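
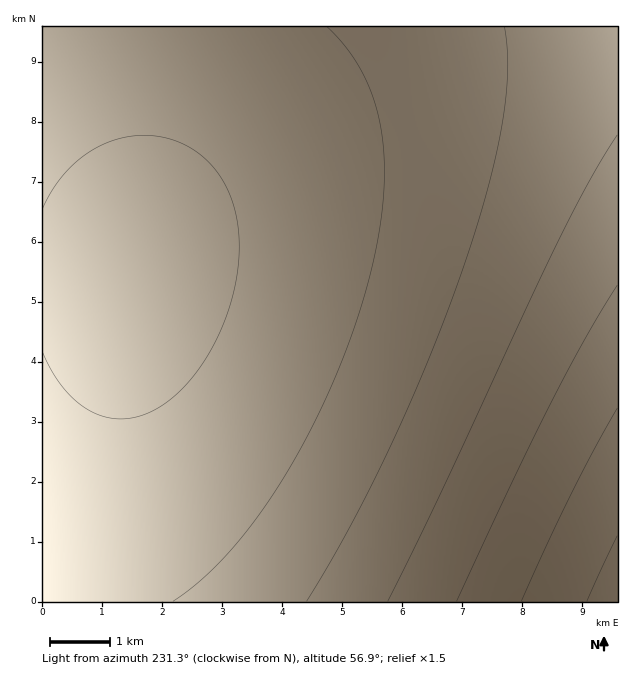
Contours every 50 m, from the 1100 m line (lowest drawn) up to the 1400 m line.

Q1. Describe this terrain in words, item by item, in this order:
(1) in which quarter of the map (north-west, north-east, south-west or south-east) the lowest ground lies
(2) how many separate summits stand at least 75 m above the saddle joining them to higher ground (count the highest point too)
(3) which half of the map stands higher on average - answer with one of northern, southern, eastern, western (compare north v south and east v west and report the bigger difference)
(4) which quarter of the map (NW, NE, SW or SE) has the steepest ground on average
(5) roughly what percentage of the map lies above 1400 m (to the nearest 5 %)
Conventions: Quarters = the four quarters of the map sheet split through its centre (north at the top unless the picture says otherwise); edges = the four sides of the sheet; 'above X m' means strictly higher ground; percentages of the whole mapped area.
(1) The lowest point lies in the south-east quarter of the map.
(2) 1 summit rises at least 75 m above its surroundings.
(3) On average the western half of the map is the higher ground.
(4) The south-east quarter is the steepest part of the map.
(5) Roughly 15 % of the ground is higher than 1400 m.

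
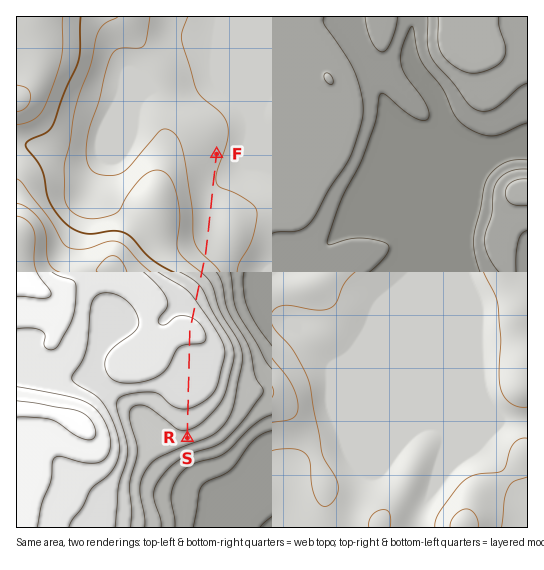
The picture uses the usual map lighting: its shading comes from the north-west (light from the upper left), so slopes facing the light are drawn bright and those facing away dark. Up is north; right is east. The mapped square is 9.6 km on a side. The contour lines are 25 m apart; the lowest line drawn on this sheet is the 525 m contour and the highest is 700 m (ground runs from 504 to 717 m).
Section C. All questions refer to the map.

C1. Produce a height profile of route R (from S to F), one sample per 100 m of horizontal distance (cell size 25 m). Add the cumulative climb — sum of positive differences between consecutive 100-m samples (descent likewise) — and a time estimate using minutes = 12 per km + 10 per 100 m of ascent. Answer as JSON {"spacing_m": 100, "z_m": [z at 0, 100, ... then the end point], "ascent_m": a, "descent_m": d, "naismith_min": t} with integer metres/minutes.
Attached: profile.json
{"spacing_m": 100, "z_m": [611, 617, 622, 626, 631, 637, 643, 648, 652, 654, 654, 652, 651, 651, 651, 651, 654, 658, 662, 665, 666, 665, 662, 658, 652, 645, 639, 633, 626, 619, 611, 602, 593, 585, 577, 571, 566, 563, 561, 560, 559, 559, 558, 557, 556, 554, 553, 552, 551, 551, 551, 552, 553, 554, 555], "ascent_m": 62, "descent_m": 118, "naismith_min": 71}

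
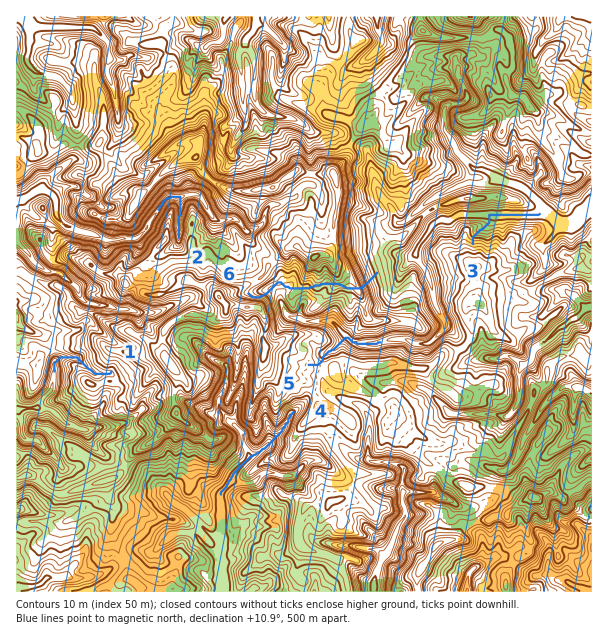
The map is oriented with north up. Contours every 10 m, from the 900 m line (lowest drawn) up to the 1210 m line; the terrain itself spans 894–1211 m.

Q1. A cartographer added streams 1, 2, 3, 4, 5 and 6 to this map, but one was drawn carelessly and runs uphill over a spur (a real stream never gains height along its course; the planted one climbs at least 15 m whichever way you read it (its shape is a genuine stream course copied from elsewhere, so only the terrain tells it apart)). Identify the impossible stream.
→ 6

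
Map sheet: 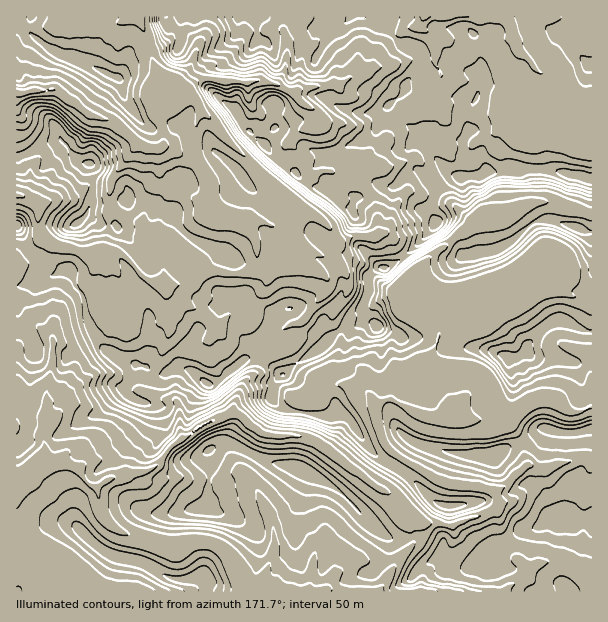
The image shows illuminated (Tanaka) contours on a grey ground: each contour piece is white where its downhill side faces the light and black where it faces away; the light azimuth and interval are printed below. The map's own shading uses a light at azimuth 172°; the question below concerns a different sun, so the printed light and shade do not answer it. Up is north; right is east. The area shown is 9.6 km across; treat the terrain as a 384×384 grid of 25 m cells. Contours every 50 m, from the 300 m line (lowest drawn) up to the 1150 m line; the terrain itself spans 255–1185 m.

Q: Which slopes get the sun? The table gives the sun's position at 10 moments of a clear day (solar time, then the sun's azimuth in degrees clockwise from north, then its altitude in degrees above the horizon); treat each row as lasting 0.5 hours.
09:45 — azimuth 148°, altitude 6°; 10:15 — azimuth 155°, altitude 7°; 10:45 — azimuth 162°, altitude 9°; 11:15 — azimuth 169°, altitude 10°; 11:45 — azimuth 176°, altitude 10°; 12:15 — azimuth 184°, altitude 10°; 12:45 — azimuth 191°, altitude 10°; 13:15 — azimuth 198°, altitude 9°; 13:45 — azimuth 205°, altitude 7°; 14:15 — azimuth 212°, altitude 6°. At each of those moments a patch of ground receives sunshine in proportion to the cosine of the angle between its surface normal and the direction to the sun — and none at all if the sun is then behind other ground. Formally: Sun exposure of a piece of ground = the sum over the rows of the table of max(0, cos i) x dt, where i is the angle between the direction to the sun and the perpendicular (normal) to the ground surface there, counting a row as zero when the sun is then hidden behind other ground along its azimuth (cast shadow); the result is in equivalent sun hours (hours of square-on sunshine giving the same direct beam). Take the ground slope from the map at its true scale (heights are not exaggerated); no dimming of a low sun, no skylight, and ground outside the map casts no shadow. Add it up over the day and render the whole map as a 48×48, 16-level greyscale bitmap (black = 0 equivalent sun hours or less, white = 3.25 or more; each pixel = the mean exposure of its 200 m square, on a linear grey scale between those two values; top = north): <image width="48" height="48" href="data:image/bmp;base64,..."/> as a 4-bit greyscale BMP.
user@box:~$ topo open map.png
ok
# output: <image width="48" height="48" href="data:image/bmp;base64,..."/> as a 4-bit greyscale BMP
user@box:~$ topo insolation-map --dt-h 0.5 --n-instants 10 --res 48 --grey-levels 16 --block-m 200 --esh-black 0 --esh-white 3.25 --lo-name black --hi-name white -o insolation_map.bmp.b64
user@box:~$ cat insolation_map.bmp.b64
<image width="48" height="48" href="data:image/bmp;base64,Qk32BAAAAAAAAHYAAAAoAAAAMAAAADAAAAABAAQAAAAAAIAEAAATCwAAEwsAABAAAAAAAAAAAAAAABEREQAiIiIAMzMzAERERABVVVUAZmZmAHd3dwCIiIgAmZmZAKqqqgC7u7sAzMzMAN3d3QDu7u4A////ACM0REVmesuVU0ZWeHdZq2Xc7u7coxNDIiMzRGmryTASEUVmeGdiNGIYdnZUVzIREyM0R5qXQAAAAkeFZlRlM1UQRCI0M2UzVjRFepIAAAAAA3h1VWNVZ4cwAgEjRWd3dlVomBAAASISWbhlZWVGinMRAAABJ5mIdjNVQQADi97//YQ0VWZnlhAQAAAAASR2VSIhAABHVFeIdDIlVmeJYQEUnMggAAERISERAAExAAESIiJHZnmWEAFaghNSEREBEREhAAAAAAACMzNneJlgABWnAAABM0IBIhERAFMAASJEQyWJmGIAAoxwACSLogABIpQgEyV2YyaHZXmWQgAAS7QCerzKhxMgAIhXVmVneTAUZ5UQAAAEuhKcuFMzVoiIZjVYllVWdoEAEhAAAAFssiiDAAAAAVeIiDUyaZd3eIQgAAAAI336QTQAAAAAACVCJERTJHq8y5eDAAGf/8h1EjAAAAAAAAAAAERVMlndpkedohjLIAAQEiAAAAAAAgAAAUVVVoiDJauu/oU0VUIBI0MzMiERSUEAAmd3diMWeIqmO+Y210VVRVREMzM0mrdDVZqXp3Z2YyUwAqtiKJU0VnVERVVqqZypdmZUZ4lRAQAAAAQgAZ2qqHiGZ5rMY3VDI1MyN2EAAQAAAAIhAAOYrbq5c0MhACMzWFNFVzAAAQARARAiEBAmm8YRQyAAAAN5hlVlVRAAEgEQIhElUgADQxABNSIQAAAkIGd3VCISIRETVTIiRBAAMRASMzMhAAAAAGiYhCMzISIyM0MAAAAAFCEjIjMiEAAAAkaJYiMzEjMREAAAAAAAJFUiSIZDIQAAAyIkUyIyNEVCAAAAAAAANO1zac24UyERFEQhASIzQzM0VjESEBIkMgPbRGrf2EMjR2IABFRXQzNWMRESIiQzUAA/0hETjZVGibIZ7su1RVdBAAExIkIWEAAk7jAAA7u96lJFaaYzR4YQABIjMxFaxBFVWaIAACvpQQEAAUI3ZkMxE0RlZDfJRWd2IDkxEAAAAQEhADJEQQAjRmdUNL+TV5kgE33adkISWlVmQyIRERNUNFUybrUxBXdUV8z+3u3f/7iHiZYAABIiVUIZ6TISIgFWNlVs/9/shXZnd2UQAAAEdSG+USZUMyMRQwAQAREQADZWMAIQAAAlURrVAVNHdmZ3QBEQAAAAAAFFEAAAEhMzAJwzIQABWFM0EzMgAAAAAQAhAAAChUYxBrMUUQAAA3dBMRNCESIQAQEQAAA4MRAhS2ABEQA2dlQQASMiMyIiIgAAABNkEiEUxwAkIChRACRTIzNUMzMzRBAAACVUMzM5QAAAATIAEQFUMSE0REMzVVIAA2l1VDSTAAAAWqcyAAEjMhITMyIlZ1VFiWICRJ6YRJlse7qGQhADNFMiIiNVV2aZUQABJa6GuY7qZjaGVEVTIhIiMSVEYWlAAAABJWRzOYWEZER4ZnYxESRDIkRWQlIAAAAAJqWJRHQiVURpqYQAJVQzM0RDEkUgAAEhJmZ5h1VVQiQ1h0RBAAAABEMSVA=="/>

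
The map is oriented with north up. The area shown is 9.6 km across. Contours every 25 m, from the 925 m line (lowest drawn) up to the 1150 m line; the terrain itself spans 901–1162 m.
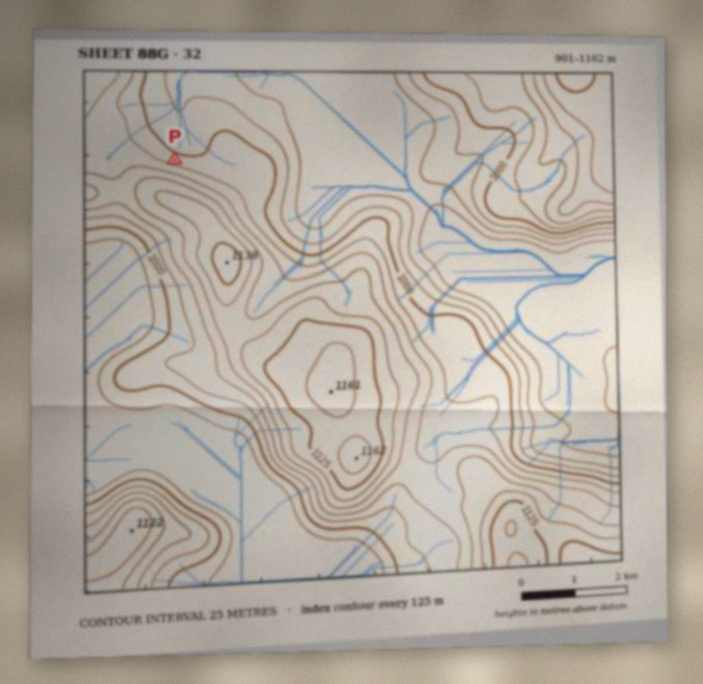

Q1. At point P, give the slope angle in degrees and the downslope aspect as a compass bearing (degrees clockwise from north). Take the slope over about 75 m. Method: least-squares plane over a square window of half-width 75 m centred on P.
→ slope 7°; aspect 20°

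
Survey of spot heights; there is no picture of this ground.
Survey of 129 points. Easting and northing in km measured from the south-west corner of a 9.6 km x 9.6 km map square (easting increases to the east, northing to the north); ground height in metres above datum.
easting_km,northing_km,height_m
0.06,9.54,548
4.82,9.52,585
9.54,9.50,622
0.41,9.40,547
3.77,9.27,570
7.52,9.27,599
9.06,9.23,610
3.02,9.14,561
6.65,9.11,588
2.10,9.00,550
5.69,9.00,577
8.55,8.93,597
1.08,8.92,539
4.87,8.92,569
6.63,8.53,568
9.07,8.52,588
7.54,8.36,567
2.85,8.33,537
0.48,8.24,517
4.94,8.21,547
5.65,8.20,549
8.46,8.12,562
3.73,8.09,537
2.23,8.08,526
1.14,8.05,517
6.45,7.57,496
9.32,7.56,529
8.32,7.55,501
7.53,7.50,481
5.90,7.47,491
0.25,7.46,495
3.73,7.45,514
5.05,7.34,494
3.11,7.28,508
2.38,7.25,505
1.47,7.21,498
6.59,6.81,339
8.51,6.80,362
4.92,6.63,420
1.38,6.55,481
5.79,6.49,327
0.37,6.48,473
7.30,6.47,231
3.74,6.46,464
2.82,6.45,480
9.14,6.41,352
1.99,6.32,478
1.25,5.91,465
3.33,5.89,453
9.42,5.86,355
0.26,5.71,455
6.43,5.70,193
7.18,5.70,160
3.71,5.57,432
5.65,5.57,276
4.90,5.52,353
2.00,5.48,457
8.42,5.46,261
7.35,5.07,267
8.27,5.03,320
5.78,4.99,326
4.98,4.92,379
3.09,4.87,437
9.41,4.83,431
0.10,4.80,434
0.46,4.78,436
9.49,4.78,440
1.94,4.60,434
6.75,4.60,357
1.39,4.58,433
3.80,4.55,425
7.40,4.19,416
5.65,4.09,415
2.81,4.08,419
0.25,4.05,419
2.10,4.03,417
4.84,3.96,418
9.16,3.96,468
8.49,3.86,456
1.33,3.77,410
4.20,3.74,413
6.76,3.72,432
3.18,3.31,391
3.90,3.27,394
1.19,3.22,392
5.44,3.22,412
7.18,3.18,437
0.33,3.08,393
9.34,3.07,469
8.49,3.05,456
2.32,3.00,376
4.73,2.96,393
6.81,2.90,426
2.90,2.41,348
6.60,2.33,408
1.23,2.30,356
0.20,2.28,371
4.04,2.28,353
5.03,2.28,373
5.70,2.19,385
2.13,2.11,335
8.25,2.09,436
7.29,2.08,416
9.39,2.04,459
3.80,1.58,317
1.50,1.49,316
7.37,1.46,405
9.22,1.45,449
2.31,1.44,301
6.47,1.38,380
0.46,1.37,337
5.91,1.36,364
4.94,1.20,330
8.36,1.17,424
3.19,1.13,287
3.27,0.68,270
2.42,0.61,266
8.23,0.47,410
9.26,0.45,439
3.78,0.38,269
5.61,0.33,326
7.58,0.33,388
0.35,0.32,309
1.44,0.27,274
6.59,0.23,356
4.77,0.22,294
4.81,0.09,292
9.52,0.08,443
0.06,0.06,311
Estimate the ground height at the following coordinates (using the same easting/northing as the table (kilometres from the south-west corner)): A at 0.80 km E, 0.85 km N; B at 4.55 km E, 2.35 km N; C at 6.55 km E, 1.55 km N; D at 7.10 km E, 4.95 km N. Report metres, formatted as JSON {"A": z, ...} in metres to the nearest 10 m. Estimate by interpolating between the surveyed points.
{"A": 310, "B": 370, "C": 390, "D": 290}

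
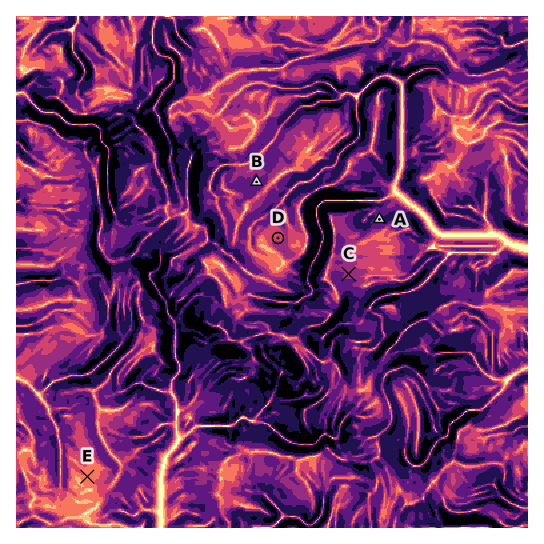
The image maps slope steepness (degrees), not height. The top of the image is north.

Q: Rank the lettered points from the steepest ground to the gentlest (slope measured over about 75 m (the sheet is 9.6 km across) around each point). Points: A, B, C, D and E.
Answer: A B C D E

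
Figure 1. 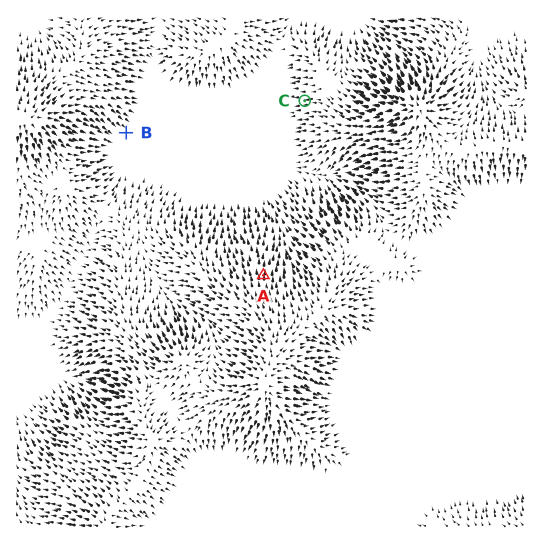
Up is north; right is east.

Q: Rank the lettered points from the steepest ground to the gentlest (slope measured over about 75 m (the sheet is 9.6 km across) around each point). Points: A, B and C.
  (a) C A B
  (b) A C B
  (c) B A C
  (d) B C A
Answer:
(b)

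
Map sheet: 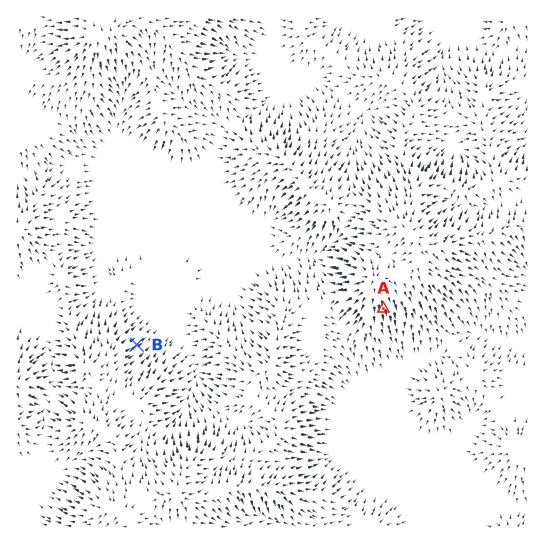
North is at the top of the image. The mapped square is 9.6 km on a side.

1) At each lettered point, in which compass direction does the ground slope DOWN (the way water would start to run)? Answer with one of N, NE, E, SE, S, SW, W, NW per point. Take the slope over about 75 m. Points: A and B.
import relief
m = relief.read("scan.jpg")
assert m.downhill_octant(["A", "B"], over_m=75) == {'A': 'S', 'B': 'NE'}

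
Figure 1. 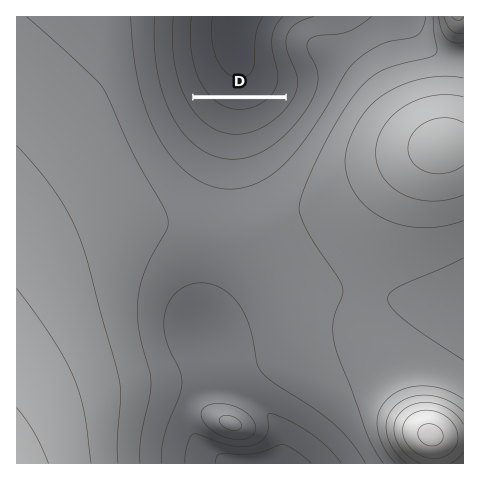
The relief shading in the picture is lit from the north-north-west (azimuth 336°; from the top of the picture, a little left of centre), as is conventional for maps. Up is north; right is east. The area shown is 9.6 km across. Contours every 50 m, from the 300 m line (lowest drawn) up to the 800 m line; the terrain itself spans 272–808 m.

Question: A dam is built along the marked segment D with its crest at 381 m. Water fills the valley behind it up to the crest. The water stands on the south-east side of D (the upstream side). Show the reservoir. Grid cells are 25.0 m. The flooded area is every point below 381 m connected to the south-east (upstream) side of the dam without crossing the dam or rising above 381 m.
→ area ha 74.4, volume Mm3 15.09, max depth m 50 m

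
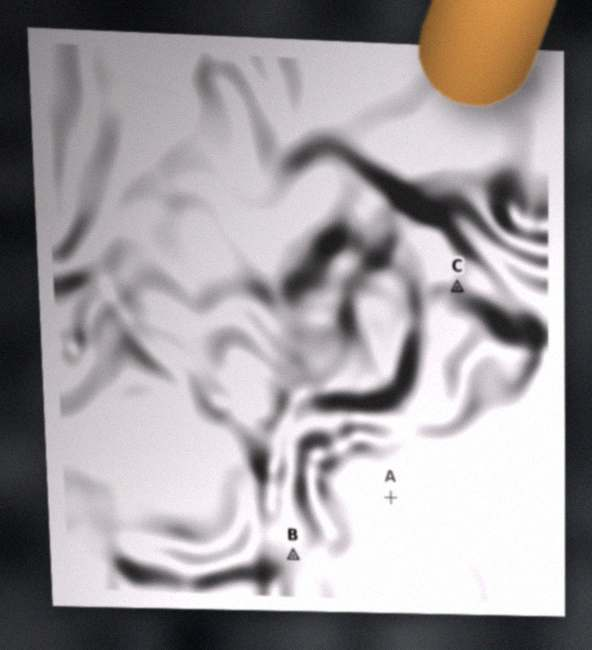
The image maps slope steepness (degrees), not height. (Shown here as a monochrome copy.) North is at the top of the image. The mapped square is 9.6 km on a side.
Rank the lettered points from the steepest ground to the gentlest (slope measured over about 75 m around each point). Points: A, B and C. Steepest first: C B A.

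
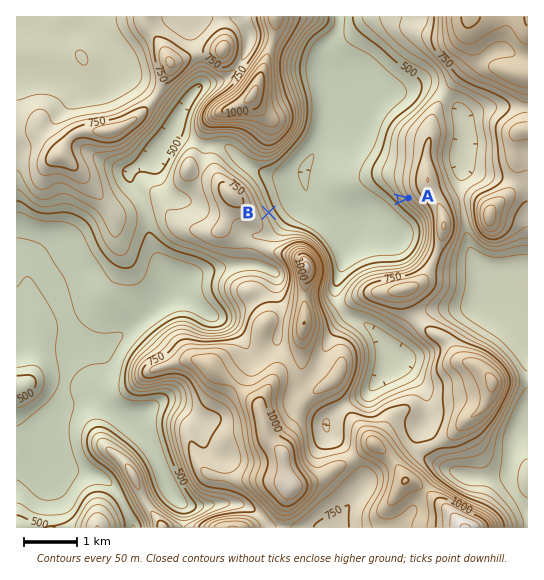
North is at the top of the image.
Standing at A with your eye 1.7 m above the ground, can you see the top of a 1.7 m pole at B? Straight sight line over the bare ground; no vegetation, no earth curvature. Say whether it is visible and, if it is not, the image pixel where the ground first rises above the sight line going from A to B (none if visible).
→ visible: true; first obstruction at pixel None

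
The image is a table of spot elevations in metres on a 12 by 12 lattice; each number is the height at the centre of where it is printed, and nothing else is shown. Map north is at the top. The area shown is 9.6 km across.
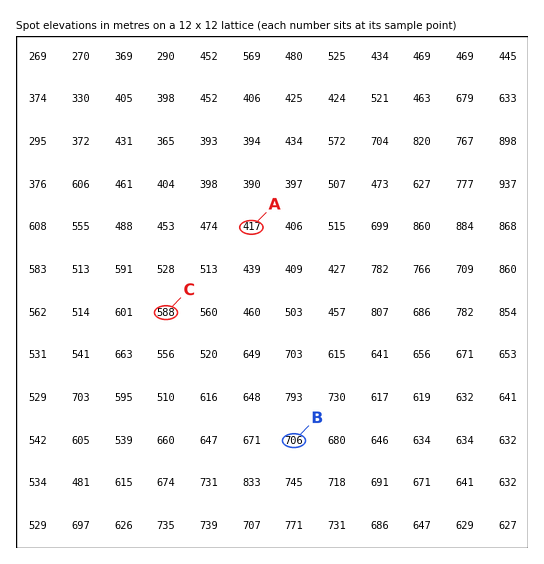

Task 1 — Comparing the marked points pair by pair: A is below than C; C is below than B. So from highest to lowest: B C A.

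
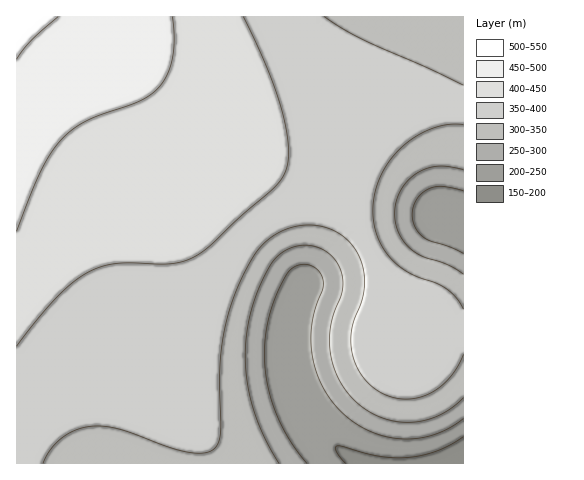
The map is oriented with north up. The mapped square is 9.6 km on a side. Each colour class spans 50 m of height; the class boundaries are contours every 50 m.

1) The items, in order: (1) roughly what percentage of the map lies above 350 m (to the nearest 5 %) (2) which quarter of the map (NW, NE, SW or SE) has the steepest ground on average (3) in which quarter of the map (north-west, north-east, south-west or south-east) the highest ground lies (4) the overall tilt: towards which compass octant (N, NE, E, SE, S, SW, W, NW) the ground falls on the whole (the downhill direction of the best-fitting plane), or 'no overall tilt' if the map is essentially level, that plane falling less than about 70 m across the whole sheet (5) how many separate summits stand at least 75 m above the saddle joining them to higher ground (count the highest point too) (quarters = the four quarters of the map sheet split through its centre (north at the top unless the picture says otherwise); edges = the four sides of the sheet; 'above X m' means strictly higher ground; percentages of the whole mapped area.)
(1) About 70 % of the map lies above 350 m.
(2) Slopes are steepest in the south-east quarter.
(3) The highest ground is in the north-west quarter.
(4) On the whole the ground falls towards the south-east.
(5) There is 1 summit with 75 m or more of prominence.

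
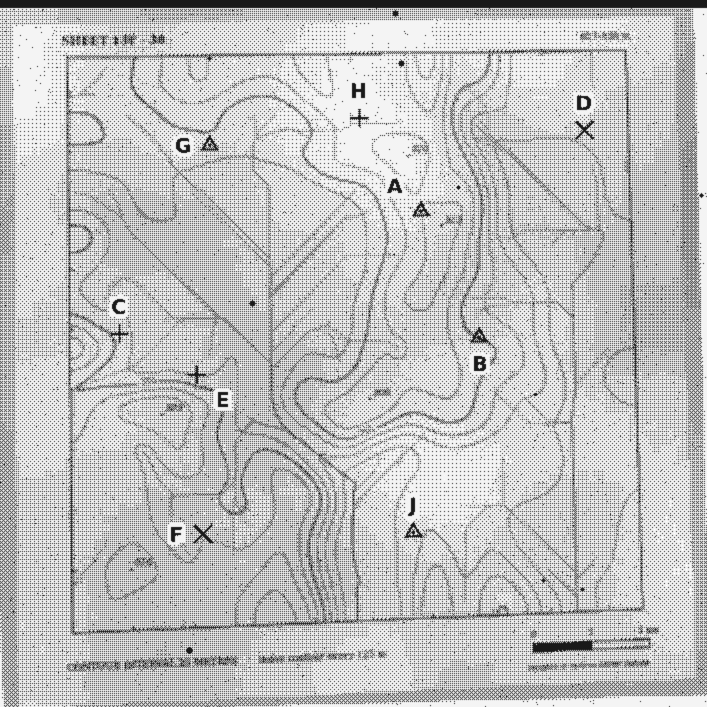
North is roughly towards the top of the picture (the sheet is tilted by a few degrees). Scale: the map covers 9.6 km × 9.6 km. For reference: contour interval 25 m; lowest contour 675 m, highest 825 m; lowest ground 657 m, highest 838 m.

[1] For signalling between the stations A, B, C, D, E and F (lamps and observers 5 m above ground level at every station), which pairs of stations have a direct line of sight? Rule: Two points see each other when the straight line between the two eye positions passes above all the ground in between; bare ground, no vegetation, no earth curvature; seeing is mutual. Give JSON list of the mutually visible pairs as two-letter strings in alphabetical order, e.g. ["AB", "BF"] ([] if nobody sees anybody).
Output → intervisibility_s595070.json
["AC", "AE", "AF", "BD", "CE"]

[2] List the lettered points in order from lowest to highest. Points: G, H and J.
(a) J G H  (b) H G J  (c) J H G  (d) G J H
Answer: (a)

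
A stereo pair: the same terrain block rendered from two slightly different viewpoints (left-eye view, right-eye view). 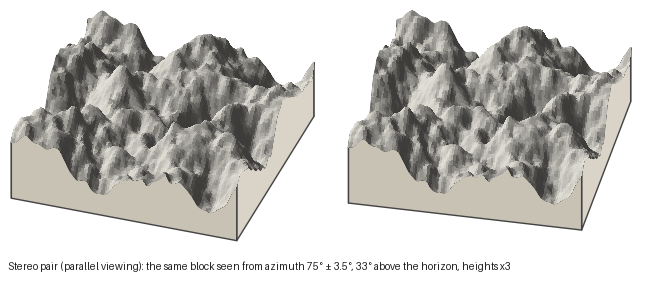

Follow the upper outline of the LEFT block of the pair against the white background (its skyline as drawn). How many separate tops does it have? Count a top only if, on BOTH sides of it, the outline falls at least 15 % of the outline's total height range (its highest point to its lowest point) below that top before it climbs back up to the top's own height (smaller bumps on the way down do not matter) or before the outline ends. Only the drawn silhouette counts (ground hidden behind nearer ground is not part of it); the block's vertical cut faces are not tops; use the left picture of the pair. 2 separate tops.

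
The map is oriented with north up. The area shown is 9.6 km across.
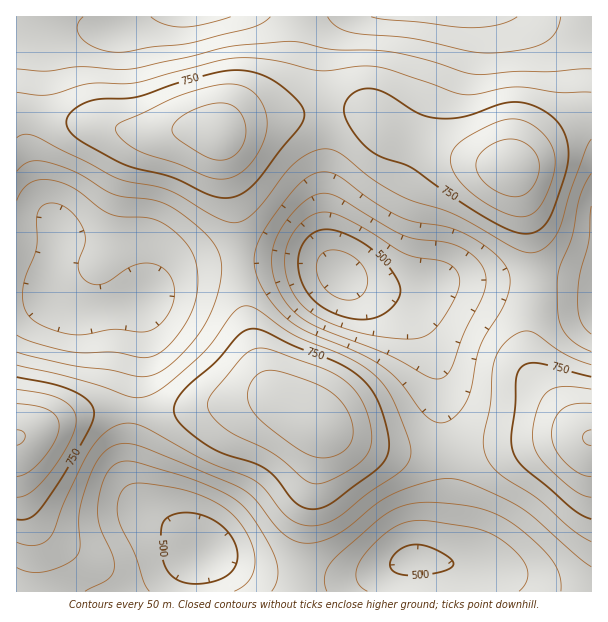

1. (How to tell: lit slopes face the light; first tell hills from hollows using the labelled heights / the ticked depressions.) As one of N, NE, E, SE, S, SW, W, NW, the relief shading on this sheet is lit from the NW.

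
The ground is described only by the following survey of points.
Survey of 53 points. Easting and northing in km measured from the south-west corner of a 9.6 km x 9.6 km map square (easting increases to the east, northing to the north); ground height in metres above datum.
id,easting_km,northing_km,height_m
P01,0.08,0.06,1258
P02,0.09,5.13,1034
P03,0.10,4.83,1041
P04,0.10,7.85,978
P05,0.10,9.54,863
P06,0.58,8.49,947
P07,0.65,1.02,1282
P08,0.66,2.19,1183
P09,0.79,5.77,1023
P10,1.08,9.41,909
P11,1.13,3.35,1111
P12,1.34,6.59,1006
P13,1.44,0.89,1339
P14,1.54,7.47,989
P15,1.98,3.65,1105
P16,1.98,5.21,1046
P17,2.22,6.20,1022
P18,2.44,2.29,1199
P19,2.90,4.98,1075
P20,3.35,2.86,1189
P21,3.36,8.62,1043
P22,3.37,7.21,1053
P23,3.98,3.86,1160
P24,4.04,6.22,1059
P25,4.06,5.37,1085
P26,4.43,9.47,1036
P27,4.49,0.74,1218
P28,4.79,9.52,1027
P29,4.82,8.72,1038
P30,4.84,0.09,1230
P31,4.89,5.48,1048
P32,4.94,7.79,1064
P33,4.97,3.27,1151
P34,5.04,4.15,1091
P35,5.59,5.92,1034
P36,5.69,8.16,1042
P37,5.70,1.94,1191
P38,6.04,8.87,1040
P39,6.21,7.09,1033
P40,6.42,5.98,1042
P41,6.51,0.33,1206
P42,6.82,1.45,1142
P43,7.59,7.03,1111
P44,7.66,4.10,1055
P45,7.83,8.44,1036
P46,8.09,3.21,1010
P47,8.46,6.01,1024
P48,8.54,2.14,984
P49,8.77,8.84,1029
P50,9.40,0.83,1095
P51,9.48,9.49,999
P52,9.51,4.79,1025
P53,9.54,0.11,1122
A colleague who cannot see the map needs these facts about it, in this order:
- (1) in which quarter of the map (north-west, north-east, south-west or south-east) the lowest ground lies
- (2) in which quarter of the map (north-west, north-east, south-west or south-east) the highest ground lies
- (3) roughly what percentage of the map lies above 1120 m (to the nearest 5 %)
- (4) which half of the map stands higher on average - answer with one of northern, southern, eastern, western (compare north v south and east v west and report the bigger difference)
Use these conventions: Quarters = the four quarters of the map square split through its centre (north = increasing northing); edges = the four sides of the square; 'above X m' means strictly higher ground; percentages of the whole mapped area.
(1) The lowest point lies in the north-west quarter of the map.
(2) The highest point lies in the south-west quarter of the map.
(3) Ground above 1120 m makes up about 30 % of the sheet.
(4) The southern half stands higher on average than the northern half.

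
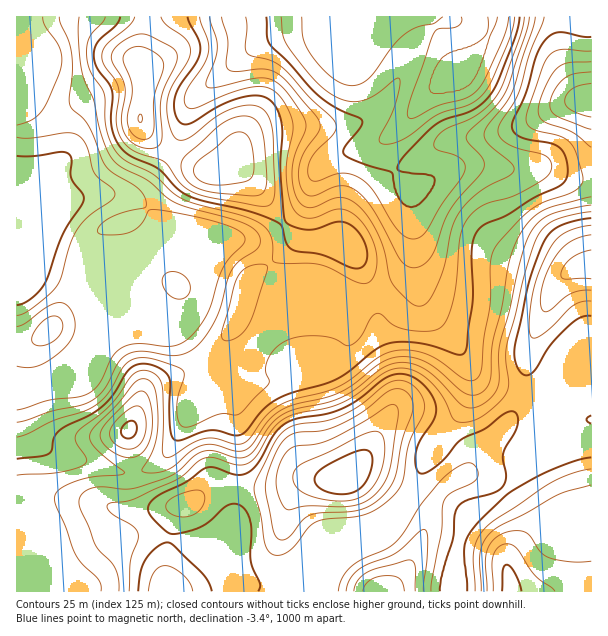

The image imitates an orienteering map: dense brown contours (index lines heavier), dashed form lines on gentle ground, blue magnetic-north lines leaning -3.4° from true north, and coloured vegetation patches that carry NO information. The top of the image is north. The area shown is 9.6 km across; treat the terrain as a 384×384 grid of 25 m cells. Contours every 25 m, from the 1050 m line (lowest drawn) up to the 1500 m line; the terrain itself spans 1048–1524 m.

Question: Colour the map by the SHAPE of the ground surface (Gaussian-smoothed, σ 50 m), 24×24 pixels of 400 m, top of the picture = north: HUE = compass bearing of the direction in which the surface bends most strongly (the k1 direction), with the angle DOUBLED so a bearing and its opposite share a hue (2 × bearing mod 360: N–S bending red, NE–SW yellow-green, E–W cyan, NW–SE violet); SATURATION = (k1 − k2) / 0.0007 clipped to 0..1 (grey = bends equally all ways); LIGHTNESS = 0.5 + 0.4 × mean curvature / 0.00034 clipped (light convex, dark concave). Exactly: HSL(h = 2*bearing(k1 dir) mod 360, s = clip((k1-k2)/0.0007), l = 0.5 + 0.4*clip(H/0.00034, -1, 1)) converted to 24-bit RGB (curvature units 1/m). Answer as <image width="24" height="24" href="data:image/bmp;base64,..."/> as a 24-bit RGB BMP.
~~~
<image width="24" height="24" href="data:image/bmp;base64,Qk32BgAAAAAAADYAAAAoAAAAGAAAABgAAAABABgAAAAAAMAGAAATCwAAEwsAAAAAAAAAAAAAfoN7gXF/fFlaWV1JQXl5rcybxdK4o0S2eGKDfW+BnI9MaoFsbXWBAIG93uft7cvn6JCFEB5QFxBWl7pB7vzLUGWvf3SocGehf39/eF2Dl2CRfJSfN6+jf8Flxo9Bf0degH9/YkqG4ltfFLgQYIF6Jn1LF3wGrjVN/qqnZCawARFOlOPh9PXWaU96cWpkfHhvf3mAcFV5hHFzn5lxYHhWgoE4q3olUYoybYJzOjBx03h37MitCDIQSVQOR20bD0Ml6J1s3o6ICDVeDtSH55uXxFSXdWt6dXpvgGCGYmWeen+ypL/QdYrnloPz5Nb1zbrgN3eOOyVmp7po7lta2xWdwoFmOuUnAEwiFp5P8pR5IFtOEWMbPYMky3KbvX+rfXKJf5DDaJbHcKvGxcdidXAaDZtBsE/O94+4jn7YFB3/xn3Wwo/Puazz4Nf06tzvWbDOAG+D2HDH4pzlYL/HKpFwM4VTvIS9spHOjnFdck05XzgZZRoC3rwAAJACADMu4eTAt9XjHAB97W6/wdemXJy4xZDA77nJzKOZEjlIJVtUyIl9s3h2VWV2XHtTOnUnZY0of1y5j27Wf3H6zLP/8tnnvezGAC8zL6gQrWkVCQsqdtLR8NvcWmTAemim2I2Y9o2QXzh8FG5gSb6i3XnFvnSQWnWDgXqAkmFZSHlFSbJgLZSdNSyp/tDN/NzPCQ04KV4lo3s2HlxSAJ48sdt6pWTOkE/R4XDC97a+w5vXVLbdFo6qXzui65yldVePcnqEYLavZ4YuUX8lMU0bDiUh6NJp/tzNggrKRmqAZYNxZmSVK3gfLE8AIzgGG0IbpU+q8drb693ugXnIOSJzORg+8nYflLBJfoCAf4B+rJVvUJc3UYFqDlhgT/l07dOx4R3/2FLehoRtXYJ8pWS0t3qZSKlMFFguDWUjqelT3YtvritiWxhVPh5e3LSZ1t97TH19f4B/vHXq4r/HIpCmVYR3K5QJalsIQUEWqD2K8nyiNKZGQotoXMFFxFyQg1GjNYA/SakOjXwojyhGhjqAK1aKyIiW+7qlJX9CXn9oRS6x9NfZliTKeniAf4B/gXd7iGBDGGNEzkZx9cedQmh+fYB3foFnbH1iZZtjgqxtS2tkdU1timuFSGp6QFp8/MK3z5WDKU9LET4e444lsTxNgH+AgH9/f0SQr8u0NH+7IkSH/OTPLVWCf4B/gH9/gFNSfLQoVLBgWUmFaFSGi2l4Zn5/K1h126eX+aqzfUKZb3yAJmWZzZtxb4Bxf4B/SqCjnb52i0ByE3KF6s279CrAkGEmZkMcuYEqqvKsLKGsPj+CZ0SJnWt6e5qHMmSJV6uD67zDwKHlf3+AIlx54p+pwUxreJVHSIdLgoFmgH58KGQxQ0ULni0Vt8Hqj5T4zujvzubTMS2dOzJ7WTmFq5aOibCeN1ajYJ2uqcefuavBgIB/SH2AOad21Zva1KXfvVu1bTEZOh4DQy8JTGwgLP89LP+eRjew1NOuw6KGXi1zPjhoOlKOn7WhorCUN2+YYcXDmMq7mqC/gIB/gWt4SnU0Y28dd1kYehclxg1v2Y7Dndjnl+LrzP7VEI15GzhU1MSEvExOeTByWHV4KXRoW59fuJt/U39xNY81foEsi3MPgH1MT4h7c1OhxDSOozwtPnYzVt/22OLzu7Tmn8/M0eShUC1YCSojj743qE50tT+5pldvSWs7LlwimZInhG0rVGUmUD4q0pgxeI2uWIVQLT9KkSmQ6nqUu/3NAO3oXVuzyH2YzsWkyZyBsTegLlxxNIUiQ2YqKox6smTl4JfmXVPFvE2/vmFPjoU+KEUnp9M1mnPK03nWNTelDyui8tnZ5PvQCk5nJFaExKfG3sLGyZGpemfLiJHtdm7uvnvaMKpFBU08kqXTh33urHb65qv185bzqnHJbcR0SGlkpGaat1OzGz1Ou+o1//HMGj8jAzAdOptSxpST27C2hq27TFeXYzlxo0md7ZioGoBVB1sHID8VVTVavz9nynmk2sPkwcPnYHqAR1l0ryeHs0SRQ+dX+vLR1WS7HH5PAE0cNYkq2MmBq11ZXSNIaDY5PGZHxIBv2oyJKlprTHhXCSgtpU6Iy8B7g8l5i7mugGh7QTBLOXuYutzv2urx0s2u45Df0brkK165JG41gLgegTcvcDRkgH5/d4B/Ro1t2pKOjjOlU4FDCEpQJUh+6tazoNJ/WoFUeD+YaF+5StCWJ4Qjq5Yc1qYim5tDxbZQbTp9mW+bf51uY052ZV9/gIB/f4B/aoJ2l51ct2q4rKW+H2iTCBkr+u1T4dZFb2I/"/>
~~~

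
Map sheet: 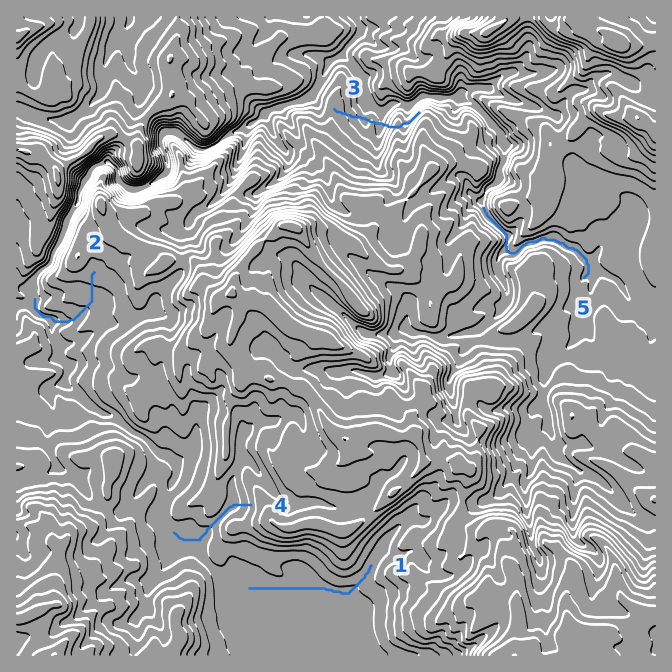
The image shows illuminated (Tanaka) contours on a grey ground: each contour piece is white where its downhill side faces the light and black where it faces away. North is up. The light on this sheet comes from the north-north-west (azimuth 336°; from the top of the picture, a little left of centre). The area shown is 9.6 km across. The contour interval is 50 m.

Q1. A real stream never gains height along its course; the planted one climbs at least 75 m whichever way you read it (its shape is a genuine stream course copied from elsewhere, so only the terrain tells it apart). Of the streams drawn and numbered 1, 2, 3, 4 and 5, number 3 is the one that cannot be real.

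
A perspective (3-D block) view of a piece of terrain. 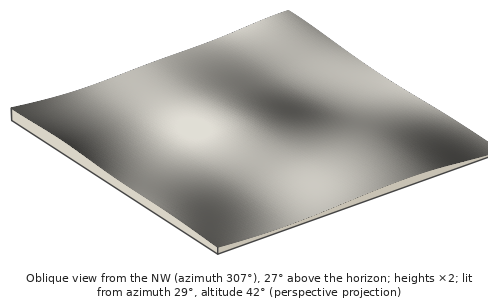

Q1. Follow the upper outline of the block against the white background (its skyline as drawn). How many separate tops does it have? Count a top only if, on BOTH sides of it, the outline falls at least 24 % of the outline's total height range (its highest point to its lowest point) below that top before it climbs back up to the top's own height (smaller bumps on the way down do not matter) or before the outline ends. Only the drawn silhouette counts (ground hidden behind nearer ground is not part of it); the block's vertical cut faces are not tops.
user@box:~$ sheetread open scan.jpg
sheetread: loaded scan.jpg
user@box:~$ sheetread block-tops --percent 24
1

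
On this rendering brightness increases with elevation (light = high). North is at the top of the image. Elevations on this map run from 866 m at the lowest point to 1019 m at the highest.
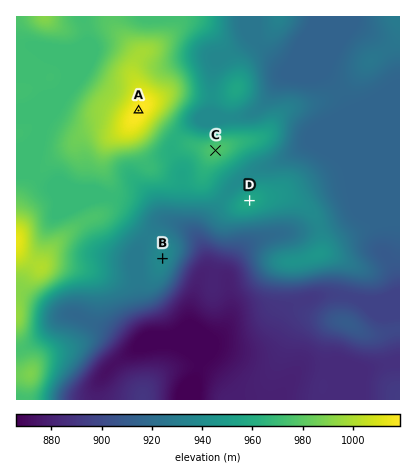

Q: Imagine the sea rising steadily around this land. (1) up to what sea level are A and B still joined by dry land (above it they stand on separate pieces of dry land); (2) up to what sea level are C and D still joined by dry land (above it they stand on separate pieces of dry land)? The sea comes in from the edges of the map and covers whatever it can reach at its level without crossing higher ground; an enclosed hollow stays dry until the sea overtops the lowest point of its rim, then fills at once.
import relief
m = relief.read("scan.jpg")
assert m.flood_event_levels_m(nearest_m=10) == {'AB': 930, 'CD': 940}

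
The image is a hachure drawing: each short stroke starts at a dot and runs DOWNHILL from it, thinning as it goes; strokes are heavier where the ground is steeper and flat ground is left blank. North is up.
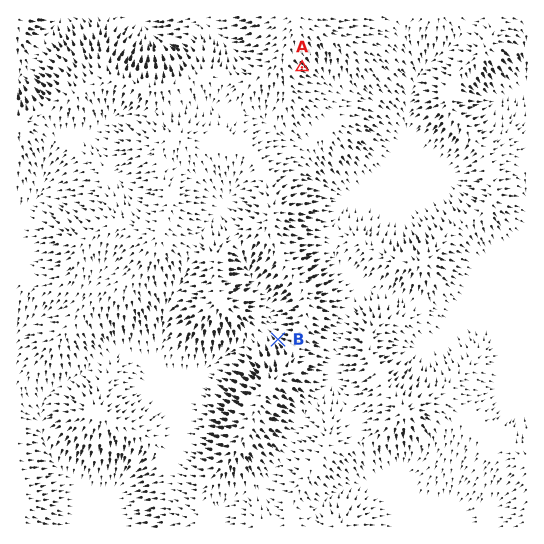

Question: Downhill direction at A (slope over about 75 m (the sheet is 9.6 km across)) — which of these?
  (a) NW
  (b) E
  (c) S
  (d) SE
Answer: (d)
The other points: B NW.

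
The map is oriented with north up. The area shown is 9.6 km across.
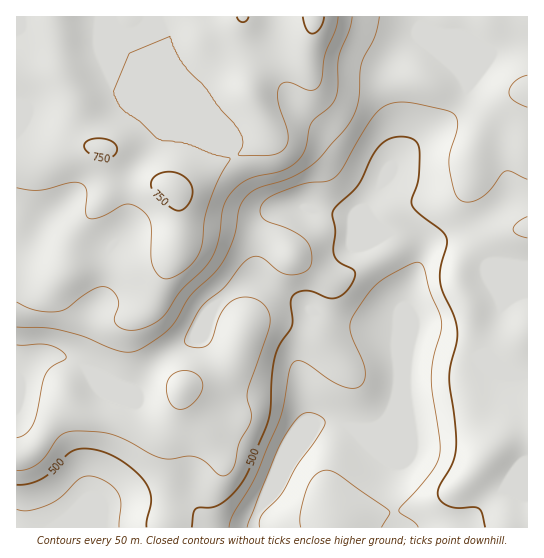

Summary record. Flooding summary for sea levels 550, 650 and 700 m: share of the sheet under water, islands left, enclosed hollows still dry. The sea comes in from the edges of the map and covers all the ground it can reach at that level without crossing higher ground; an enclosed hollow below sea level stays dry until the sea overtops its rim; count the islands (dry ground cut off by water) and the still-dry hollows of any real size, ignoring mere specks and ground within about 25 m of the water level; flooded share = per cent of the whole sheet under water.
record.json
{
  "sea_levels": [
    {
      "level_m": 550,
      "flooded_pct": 46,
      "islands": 0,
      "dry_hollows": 0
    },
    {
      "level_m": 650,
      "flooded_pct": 71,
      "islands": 0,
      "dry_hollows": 0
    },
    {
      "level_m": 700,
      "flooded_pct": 83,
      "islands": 0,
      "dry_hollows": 0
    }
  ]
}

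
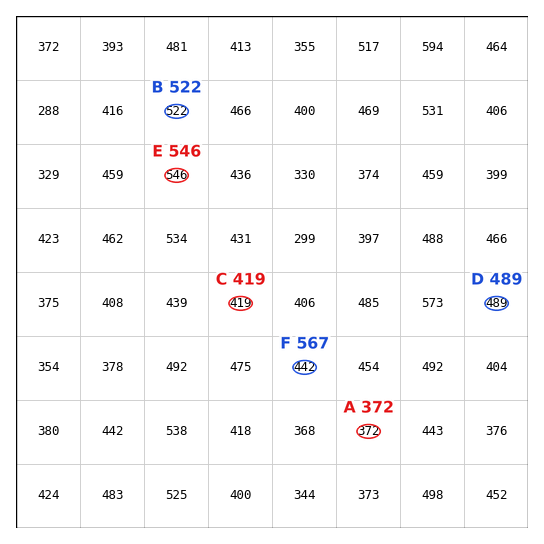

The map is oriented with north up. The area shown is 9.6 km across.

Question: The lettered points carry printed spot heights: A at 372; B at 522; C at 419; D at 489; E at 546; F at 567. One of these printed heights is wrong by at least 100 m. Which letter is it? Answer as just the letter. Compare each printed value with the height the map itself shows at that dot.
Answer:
F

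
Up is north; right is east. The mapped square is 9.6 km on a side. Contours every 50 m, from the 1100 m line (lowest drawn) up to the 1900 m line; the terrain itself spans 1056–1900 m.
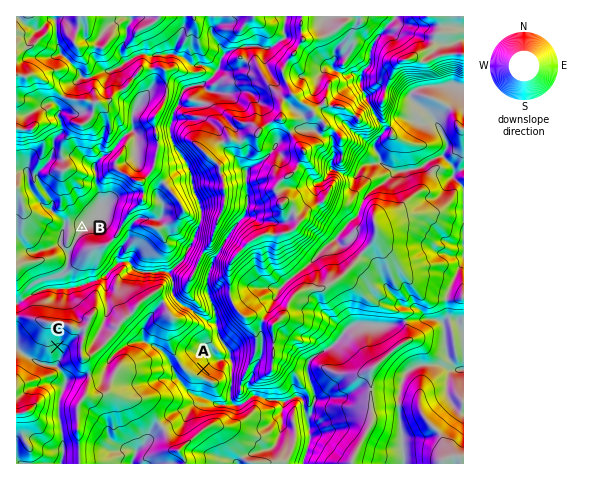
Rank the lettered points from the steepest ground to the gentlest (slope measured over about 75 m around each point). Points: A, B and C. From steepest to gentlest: A C B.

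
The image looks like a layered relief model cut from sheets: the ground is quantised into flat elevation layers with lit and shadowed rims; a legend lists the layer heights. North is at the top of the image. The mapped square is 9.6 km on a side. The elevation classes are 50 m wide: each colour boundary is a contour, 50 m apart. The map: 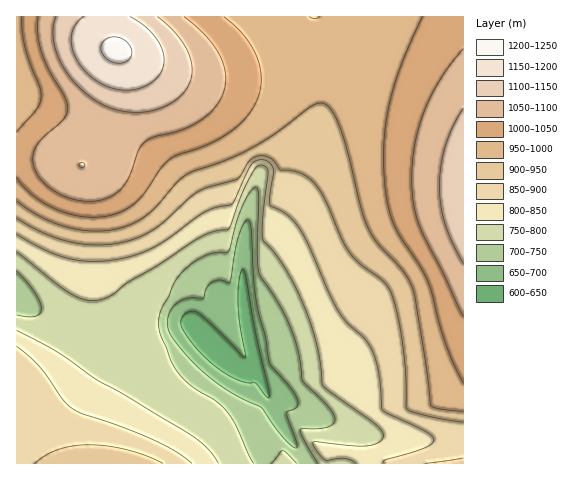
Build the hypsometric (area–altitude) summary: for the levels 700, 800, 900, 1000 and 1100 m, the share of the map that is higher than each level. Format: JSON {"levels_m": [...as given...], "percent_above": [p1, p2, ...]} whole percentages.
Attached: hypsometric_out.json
{"levels_m": [700, 800, 900, 1000, 1100], "percent_above": [95, 76, 52, 28, 7]}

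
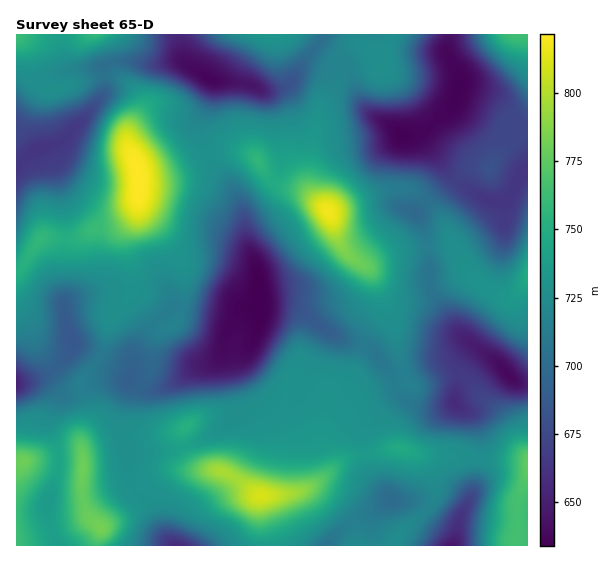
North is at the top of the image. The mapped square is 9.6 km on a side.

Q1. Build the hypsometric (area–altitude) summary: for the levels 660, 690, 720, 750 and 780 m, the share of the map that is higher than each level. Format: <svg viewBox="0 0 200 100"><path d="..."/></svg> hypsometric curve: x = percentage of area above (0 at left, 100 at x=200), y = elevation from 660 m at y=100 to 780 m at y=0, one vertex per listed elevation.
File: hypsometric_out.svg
<svg viewBox="0 0 200 100"><path d="M180 100l-30-25-49-25-73-25-19-25"/></svg>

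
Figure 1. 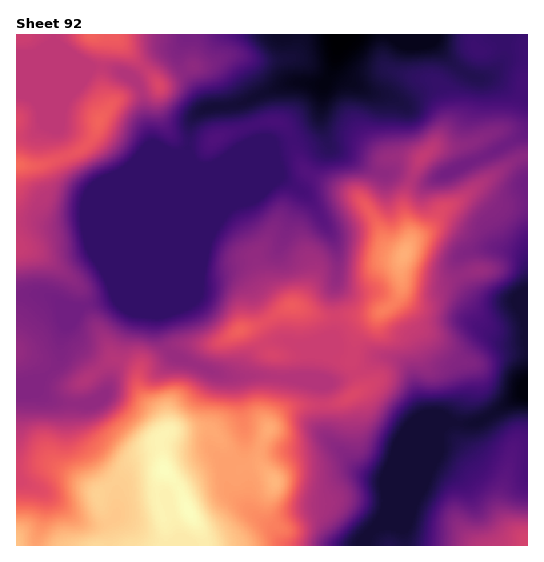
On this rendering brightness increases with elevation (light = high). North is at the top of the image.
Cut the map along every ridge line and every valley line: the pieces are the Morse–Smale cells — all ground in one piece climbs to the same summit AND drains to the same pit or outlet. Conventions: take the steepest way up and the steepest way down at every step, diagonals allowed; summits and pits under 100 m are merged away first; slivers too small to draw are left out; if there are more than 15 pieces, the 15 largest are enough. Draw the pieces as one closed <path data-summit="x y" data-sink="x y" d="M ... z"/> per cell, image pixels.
<path data-summit="189 511" data-sink="339 35" d="M527 34l-188 0-3 26-7 17-6 8-20-3-16 1-49 22-33 4-12 8-4 12-1 20-2 4-8 2-4 4-5 9-52 127-38 14-16-3-9-7-15-5-23 2 1 250 186 0 1-6-3-8-12-19-9-24-16-20-5-28 1-2 9-8 38-2 10 7 24 33 9-3 12 1-3-7 2-16 11-21 11-12 12-5 43-3 13-6 9-8 0-8-5-8-22 9-66-7-37 2-20-6-32-13-11-10-7-16-1-21 29-70 0-82 9 8 14 2 58-23 28-7 9-5 11-11 4-12 0 13 10 25 48 24 18 0 22 9 10 0 64-29 25-15 10-9z"/><path data-summit="405 255" data-sink="339 35" d="M321 111l-4 12-11 11-9 5-28 7-58 23-14-2-9-8 0 82-29 70 0 14 4 15 4 8 8 9 35 14 20 6 37-2 66 7 21-8 2-2-4-8 0-7 4-18 23-26 10-6 8-8 4-10 0-28 8-17 8-7 8-4 21-26 16-8 52-38 14-5-1-26-9 8-33 19-22 8-34 17-10 0-22-9-18 0-48-24-10-25z"/><path data-summit="17 165" data-sink="339 35" d="M338 34l-321 0-1 261 23-1 15 5 9 7 11 3 41-12 6-10 48-119 5-9 4-4 8-2 2-4 1-20 4-12 12-8 33-4 49-22 16-1 20 3 6-8 7-17 3-12z"/><path data-summit="189 511" data-sink="527 395" d="M387 357l-8 0-5 2-18 14 4 8 0 8-15 12-14 4-36 1-12 5-11 12-11 21-2 16 3 7-12-1-9 3-24-33-10-7-38 2-9 8-1 2 5 28 16 20 9 24 12 19 4 14 160-1 0-6 19-22 17-41 35-36 4-11 7-6-10-1-13-6-12-43-10-11z"/><path data-summit="405 255" data-sink="527 395" d="M527 157l-5 0-8 4-52 38-16 8-7 8-4 8-26 21-8 17 0 28-4 10-8 8-10 6-23 26-4 18 3 14 2 2 5-3 17-13 8 0 15 5 10 11 12 43 9 5 41 2 15-6 30-22 9-3 0-72-4-9-9-10-29 1-7-3-12-14-7-16 0-12 5-4 21-6 29 4 7 3 6 6z"/><path data-summit="526 545" data-sink="527 395" d="M527 393l-8 2-41 27-31 0-7 7-4 11-35 36-17 41-19 22 0 6 162 1z"/><path data-summit="189 511" data-sink="527 395" d="M497 247l-11 0-21 6-5 4 0 12 3 8 9 16 10 8 36 1 9 17 1-58-9-8z"/>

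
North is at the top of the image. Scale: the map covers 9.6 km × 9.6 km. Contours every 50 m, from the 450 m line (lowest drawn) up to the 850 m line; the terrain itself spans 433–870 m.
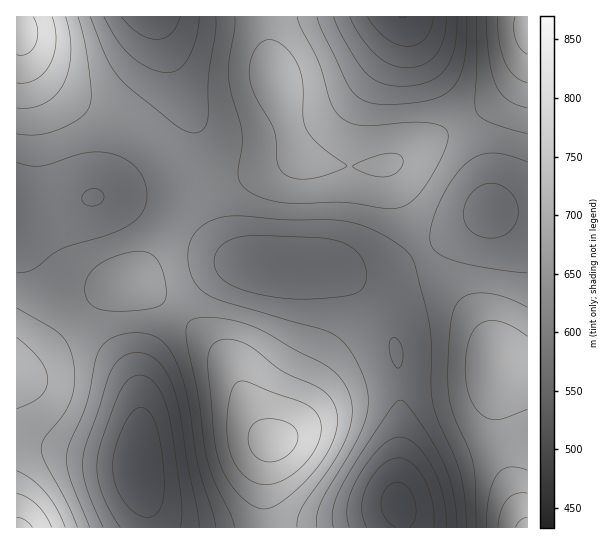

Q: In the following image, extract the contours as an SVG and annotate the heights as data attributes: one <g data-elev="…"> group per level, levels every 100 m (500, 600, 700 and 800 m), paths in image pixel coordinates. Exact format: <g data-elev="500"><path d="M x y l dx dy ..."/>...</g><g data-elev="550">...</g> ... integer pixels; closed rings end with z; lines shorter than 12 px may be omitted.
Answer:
<g data-elev="500"><path d="M367 527l-4-9-1-11 1-9 3-11 7-11 8-10 9-6 8-2 7 1 7 4 6 7 7 10 8 23 1 24"/><path d="M143 517l-10-6-11-12-7-15-2-15 2-19 7-21 9-16 5-4 5-2 5 2 4 4 7 14 5 24 2 30-1 17-4 12-6 6z"/><path d="M434 17l-4 13-5 9-8 6-10 1-10-2-11-6-11-10-8-11"/></g><g data-elev="600"><path d="M103 527l-11-25-7-19-2-14 0-15 29-85 10-12 7-3 8-2 10 2 11 7 9 12 7 16 6 24 8 52 10 46 1 16"/><path d="M333 527l-1-9 1-11 9-22 45-71 8-11 6-3 6 5 11 14 16 26 10 18 9 30 4 34"/><path d="M397 368l-5-9-3-10 1-8 4-3 6 4 3 11-1 12-3 3z"/><path d="M282 298l-35-7-13-5-10-5-6-7-4-8 1-9 4-8 11-9 16-4 75 2 16 3 12 5 9 7 6 9 2 11 0 9-4 7-7 4-12 3-24 3z"/><path d="M489 238l-11-2-8-6-5-8-2-9 3-11 7-11 9-6 11-2 10 4 9 7 5 9 1 11-3 10-6 8-10 5z"/><path d="M90 206l-7-4-1-4 1-4 8-5 9 1 4 5-1 6-5 4z"/><path d="M199 17l-3 21-8 20-9 11-5 3-7 1-17-5-19-12-13-15-14-24"/><path d="M457 17l-3 32-4 12-5 9-8 7-10 5-12 3-13 1-21-3-15-10-8-10-13-21-11-25"/></g><g data-elev="700"><path d="M77 527l-10-25-22-40-4-13 3-11 19-23 8-16 4-21-3-23-5-12-8-10-42-25"/><path d="M297 527l1-9 4-11 32-46 14-27 3-12 1-12-1-11-4-10-8-12-12-11-32-16-34-20-16-7-16-4-18-2-13 1-9 4-3 5 0 7 12 63 7 52 8 28 17 37 5 13"/><path d="M116 311l34-2 9-3 5-4 2-9-2-18-5-13-8-8-5-2-8-1-20 4-19 9-11 11-3 14 0 6 4 7 9 7z"/><path d="M527 307l-28-12-13-2-11 0-8 2-7 4-5 7-3 9-4 42 0 36 6 22 15 34 4 14 2 20 1 44"/><path d="M17 134l20 1 18-4 22-11 6-5 5-6 3-12-1-19-5-35-7-26"/><path d="M235 17l0 12-6 29-1 17 3 18 11 38 0 15-4 27 1 6 4 7 6 5 10 6 26 6 58-1 47 7 9-1 8-4 15-14 16-25 10-23 0-7-1-5-8-5-12-2-18-1-44 4-12-2-11-6-6-5-5-9-12-41-18-34-4-12"/><path d="M476 17l1 45-2 40 1 9 5 6 8 5 38 12"/></g><g data-elev="800"><path d="M52 527l-6-12-9-10-10-7-10-5"/><path d="M527 493l-10 0-10 6-6 12-3 16"/><path d="M257 483l10 2 11-3 12-6 11-8 9-11 7-12 4-11 0-11-5-10-10-9-57-22-8-1-7 5-4 12-3 24 1 20 4 15 6 12 9 9z"/><path d="M17 83l9 0 9-3 8-6 7-10 4-10 2-12-1-13-3-12"/><path d="M498 17l1 24 6 21 9 13 7 5 6 3"/></g>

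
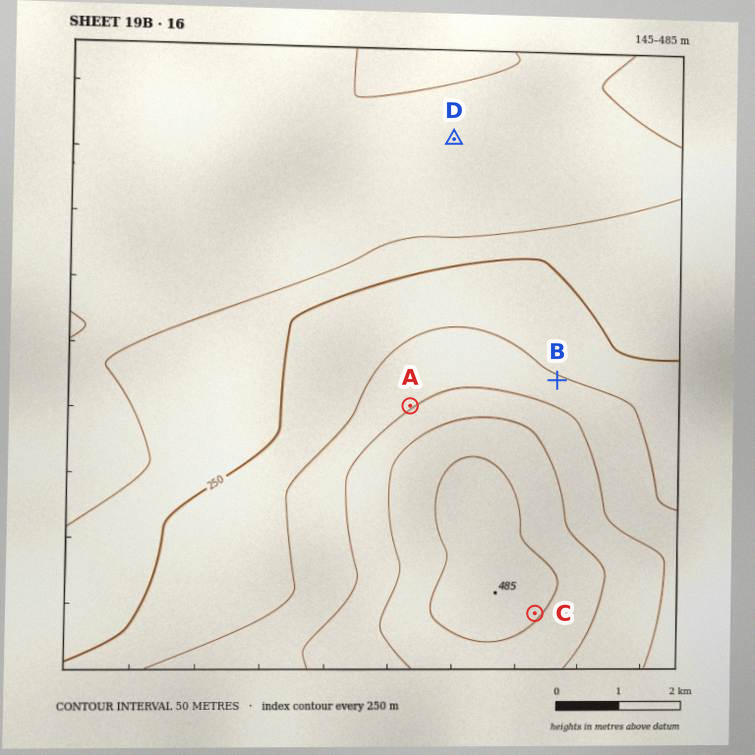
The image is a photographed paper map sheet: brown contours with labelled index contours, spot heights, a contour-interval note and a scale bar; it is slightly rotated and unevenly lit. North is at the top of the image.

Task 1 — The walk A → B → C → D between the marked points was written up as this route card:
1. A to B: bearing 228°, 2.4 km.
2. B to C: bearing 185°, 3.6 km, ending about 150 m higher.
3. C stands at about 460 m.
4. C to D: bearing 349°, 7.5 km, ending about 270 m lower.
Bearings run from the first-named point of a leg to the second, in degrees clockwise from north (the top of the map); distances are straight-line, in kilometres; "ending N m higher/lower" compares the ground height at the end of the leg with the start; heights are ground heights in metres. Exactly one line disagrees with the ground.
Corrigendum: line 1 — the bearing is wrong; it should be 080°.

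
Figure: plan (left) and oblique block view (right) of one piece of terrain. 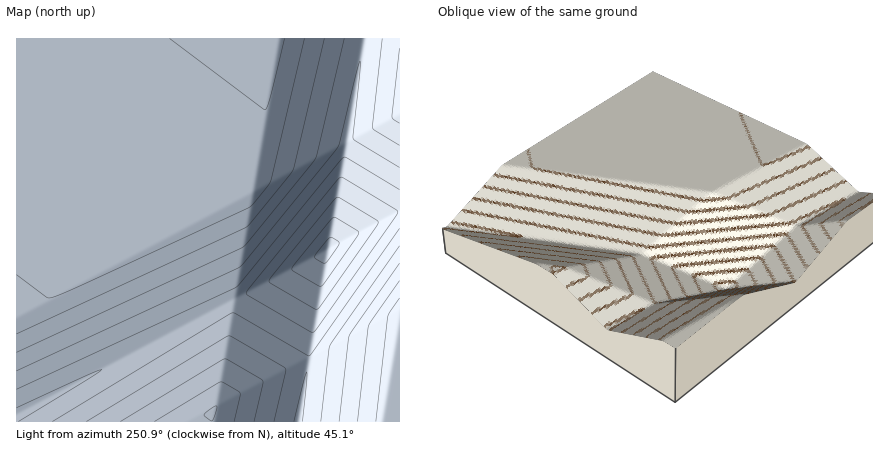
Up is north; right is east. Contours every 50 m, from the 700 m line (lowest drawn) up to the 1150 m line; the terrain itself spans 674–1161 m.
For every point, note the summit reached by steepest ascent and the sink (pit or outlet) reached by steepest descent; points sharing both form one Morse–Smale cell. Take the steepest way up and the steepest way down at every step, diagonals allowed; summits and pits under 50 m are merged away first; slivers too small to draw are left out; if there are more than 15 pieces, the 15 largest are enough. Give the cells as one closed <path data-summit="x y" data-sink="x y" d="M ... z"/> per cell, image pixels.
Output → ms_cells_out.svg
<path data-summit="276 38" data-sink="328 250" d="M364 38l-348 0 0 377 204-109 38-17 64-34 7-7 17-92 1-22z"/><path data-summit="214 410" data-sink="328 250" d="M324 253l-306 161-2 8 282 0 11-60 0-16z"/><path data-summit="400 330" data-sink="328 250" d="M400 211l-68 34-7 9-16 92 0 16-11 60 102 0z"/><path data-summit="400 112" data-sink="328 250" d="M400 38l-36 0-1 4-33 205 70-37z"/>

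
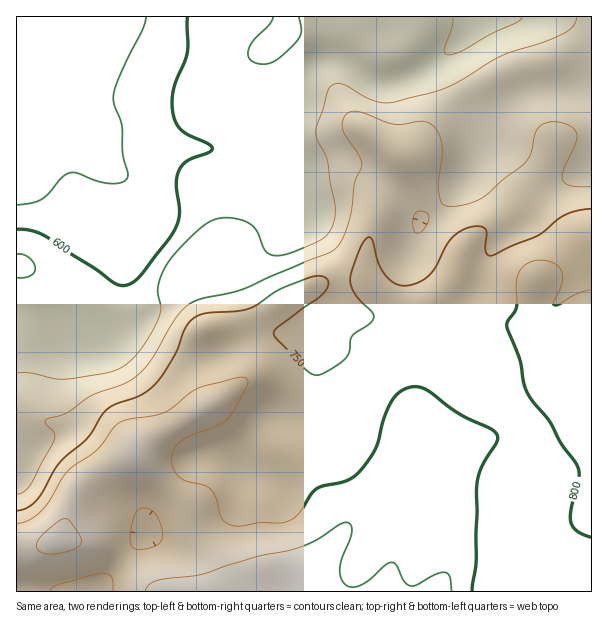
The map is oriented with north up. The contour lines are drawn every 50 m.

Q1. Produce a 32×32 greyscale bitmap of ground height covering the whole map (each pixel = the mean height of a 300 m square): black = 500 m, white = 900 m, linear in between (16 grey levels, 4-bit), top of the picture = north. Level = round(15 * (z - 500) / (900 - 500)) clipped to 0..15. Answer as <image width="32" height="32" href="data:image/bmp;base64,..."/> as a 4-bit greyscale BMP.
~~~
<image width="32" height="32" href="data:image/bmp;base64,Qk12AgAAAAAAAHYAAAAoAAAAIAAAACAAAAABAAQAAAAAAAACAAATCwAAEwsAABAAAAAAAAAAAAAAABEREQAiIiIAMzMzAERERABVVVUAZmZmAHd3dwCIiIgAmZmZAKqqqgC7u7sAzMzMAN3d3QDu7u4A////AMy7u83d3d3e7t3d3duqqqvNzMzMzd3d3u7d3d3bqqqr3d3cu8zMzd3d3d3dy6qqu83dzLu8zLzM3d3d3cuqq7ur3cy7zMu7u8zdzd3Luqu7is3MzMy7qqu8zM3dy7qqu3i8zMzLuqqru7zN3dy6qrt3m83du6qqq6qrzd3cuqu7d4ms3cu6qqqqq8zd3Lu7vHeIm7zMy7qqqqq83cu7u8x3d4mqvMy6qpqqvMy6qrzMZmZ3iau7u6qZqru7qqu83VVVVWiaqrupmZqqqqqrzN1VRERXmqqqqZmZqqqqq8zNVUREVoqqqpmZmaqqq7vMzFREREVomZqpmZmqqqu7u7xVVERFZ3iJmpmaqqqqq7u7ZVRERWd3d4mZmpmaqqvMu2VEMzRXd2ZniJqYiaqqu7tUMzMzRmZmVVeJmImqmaq7MzMzIjVmZVRViZh4mZmZqiIiIiI0VVVURXmYiHiJiJkSIiIiNFVVREZ4iId3eIiIESIiIjRERERWeImIdneIdxEiIiM0REREVniZiHZneIciIhIjNERERVeIiIdmZniHERESIzRVREVWiHd3ZmZ3dxERIiNFVVVVVmZVZmZmZmYRERIjNFVVVVVVVVVWZmZmERERIzRVVmVVVVVERWZmZhERESI0VVZmVVVVVERFVmYRERESNEVVZlVVVVRDREVW"/>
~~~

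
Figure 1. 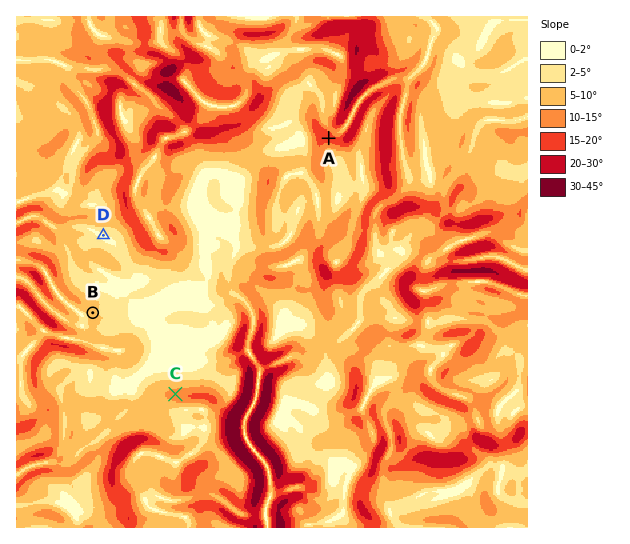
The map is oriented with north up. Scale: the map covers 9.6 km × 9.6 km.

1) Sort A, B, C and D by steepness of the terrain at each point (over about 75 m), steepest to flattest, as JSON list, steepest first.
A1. ["A", "C", "B", "D"]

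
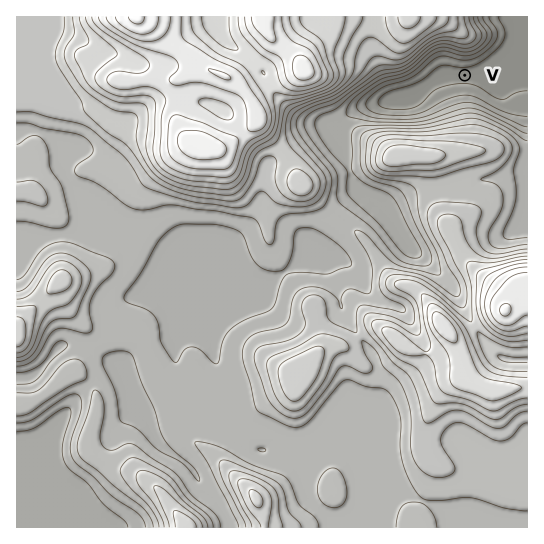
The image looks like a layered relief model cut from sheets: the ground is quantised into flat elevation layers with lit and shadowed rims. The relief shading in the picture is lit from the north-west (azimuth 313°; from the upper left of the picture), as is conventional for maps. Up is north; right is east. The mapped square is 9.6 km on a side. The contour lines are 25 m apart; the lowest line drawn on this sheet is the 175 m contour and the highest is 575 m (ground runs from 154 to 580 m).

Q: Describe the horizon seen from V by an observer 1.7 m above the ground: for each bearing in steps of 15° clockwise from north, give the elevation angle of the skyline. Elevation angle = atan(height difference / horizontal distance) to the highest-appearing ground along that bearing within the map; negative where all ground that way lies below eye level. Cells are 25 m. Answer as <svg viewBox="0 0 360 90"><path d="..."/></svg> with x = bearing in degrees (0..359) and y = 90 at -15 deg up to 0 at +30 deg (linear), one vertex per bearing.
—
<svg viewBox="0 0 360 90"><path d="M0 34l15 4 15 9 15 9 15 5 15 0 15 0 15-2 15-1 15-5 15-7 15-4 15-1 15 1 15 1 15 3 15 7 15-3 15-4 15-3 15-4 15-2 15 0 15-1"/></svg>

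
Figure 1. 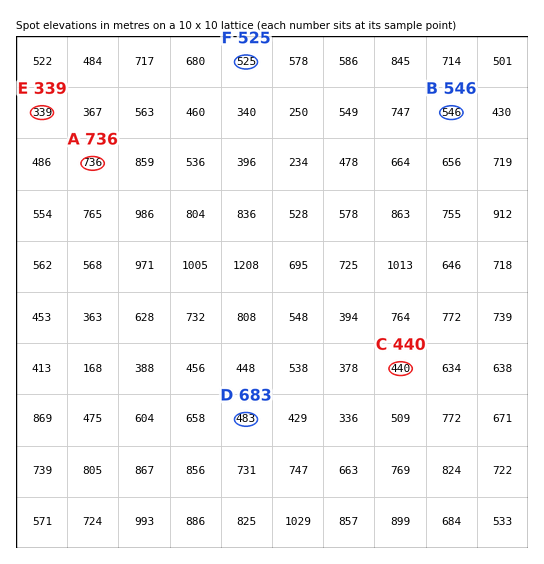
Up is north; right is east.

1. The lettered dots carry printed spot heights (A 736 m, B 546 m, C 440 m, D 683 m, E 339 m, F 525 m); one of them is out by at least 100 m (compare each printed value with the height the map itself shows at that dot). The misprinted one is D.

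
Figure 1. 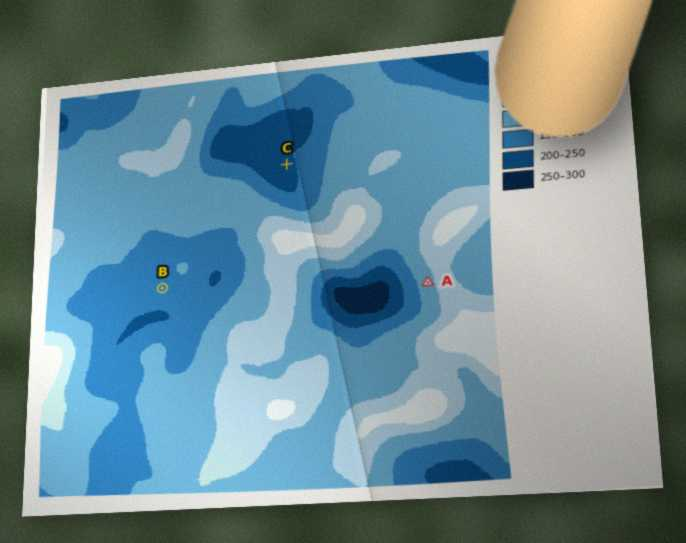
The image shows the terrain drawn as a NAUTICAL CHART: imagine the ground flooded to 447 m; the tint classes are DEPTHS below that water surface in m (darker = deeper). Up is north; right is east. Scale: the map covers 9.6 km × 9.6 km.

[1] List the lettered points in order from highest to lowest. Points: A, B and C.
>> A B C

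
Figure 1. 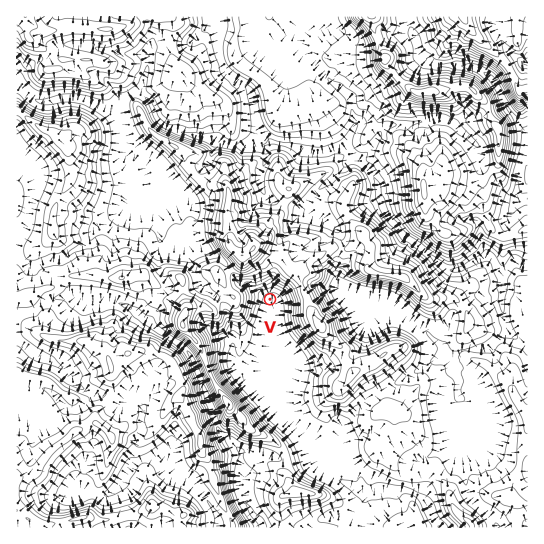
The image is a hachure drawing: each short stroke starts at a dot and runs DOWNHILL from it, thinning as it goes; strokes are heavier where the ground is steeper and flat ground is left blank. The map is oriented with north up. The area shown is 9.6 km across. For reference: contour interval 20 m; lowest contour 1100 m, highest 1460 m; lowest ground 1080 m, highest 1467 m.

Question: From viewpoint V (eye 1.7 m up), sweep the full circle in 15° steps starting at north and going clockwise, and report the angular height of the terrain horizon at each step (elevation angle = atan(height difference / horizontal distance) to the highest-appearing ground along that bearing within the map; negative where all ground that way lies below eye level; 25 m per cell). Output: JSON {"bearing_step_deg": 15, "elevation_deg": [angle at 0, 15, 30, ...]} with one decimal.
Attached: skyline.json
{"bearing_step_deg": 15, "elevation_deg": [13.3, 13.0, 14.8, 14.9, 14.2, 14.2, 13.6, 13.4, 11.7, 6.5, 2.1, 1.4, 2.3, 4.8, 6.1, 6.8, 10.1, 13.7, 15.3, 13.6, 10.0, 14.0, 16.3, 15.3]}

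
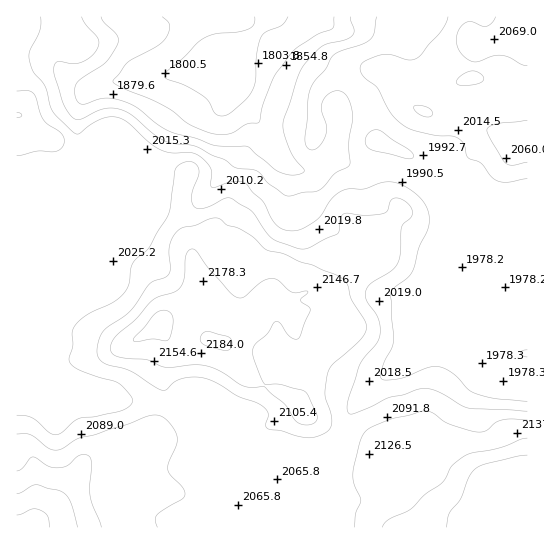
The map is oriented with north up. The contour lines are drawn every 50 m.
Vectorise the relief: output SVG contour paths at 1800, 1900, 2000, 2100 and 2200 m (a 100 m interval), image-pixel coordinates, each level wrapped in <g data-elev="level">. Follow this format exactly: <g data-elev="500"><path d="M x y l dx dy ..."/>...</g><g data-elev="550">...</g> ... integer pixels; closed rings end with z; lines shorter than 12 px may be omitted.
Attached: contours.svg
<g data-elev="1800"><path d="M288 17l-6 8-16 7-5 5-4 14-1 28-3 10-7 10-19 16-5 1-5-1-8-14-6-5-17-10-19-7-2-2 0-3 2-3 16-13 19-19 13-5 22-2 12-3 5-4 1-8"/></g><g data-elev="1900"><path d="M350 17l4 13-1 5-7 5-19 4-7 3-16 18-7 13-14 47 2 10 5 16 14 19-2 3-9 2-8-1-9-4-29-24-32 0-20-8-26-7-12-7-20-17-14-6-18-3-20 6-6-1-3-4-1-5 2-11 5-5 24-16 12-20-2-8-12-12-3-5"/></g><g data-elev="2000"><path d="M527 401l-32-2-20-6-8-4-14-16-15-6-11 1-28 11-13 1-5-2 2-14 9-15 1-7-2-49 4-6 12-9 5-5 7-26 10-22 0-10-2-8-5-8-8-6-12-8-12-3-9 1-18 6-18 1-12 8-12 18-7 6-15 8-12 0-6-2-6-4-12-22-10-9-7-10-5-1-7-1-22 6-1-2 1-11-1-5-10-12-10-4-20 0-12-4-9-6-19-18-9-6-9-2-10 1-12 6-12 10-4 0-22-23-8-25-11-13-3-8-2-12 11-22 1-14"/><path d="M527 350l-5 1-1 2 1 2 5 2"/><path d="M404 158l7 1 3-4-5-5-27-18-8-2-7 5-2 8 4 6z"/><path d="M448 17l-7 15-24 26-8 2-19-5-11 0-17 8-2 4 1 6 4 5 12 9 13 26 15 13 9 4 16 4 21 2 7 2 6 7 3 12 14 6 10 14 6 4 10 1 20-3"/></g><g data-elev="2100"><path d="M157 527l-2-6 2-6 8-6 17-10 3-5-2-7-12-12-3-5 0-7 8-17 1-8-4-11-10-10-6-2-10 1-21 9-32 10-15 3-16 10-6 2-8-2-19-13-13-1"/><path d="M300 437l15 0 10-4 5-4 2-6 0-6-7-23 3-23 6-8 26-22 6-10-1-9-14-23-4-16-5-5-7-3-22-10-14-4-15-7-17-4-17-15-12-7-11-3-9-7-8 1-15 6-14 4-7 6-4 10-1 8 1 16-1 5-4 4-15 5-20 28-27 20-3 6-3 9 0 7 2 5 7 6 25 7 31 19 4 0 8-8 10-4 14-1 12 3 28 16 17 6 9 5 4 7-2 11 2 4 14 2z"/><path d="M527 420l-16-1-9 1-7 3-9 8-9 1-28-8-16-11-8-2-34 8-22 10-5 4-3 7-8 30 1 12 7 19-5 12-2 14"/><path d="M17 118l5-3-1-2-4-1"/></g><g data-elev="2200"><path d="M78 527l-7-25-4-6-5-4-27-7-18 9"/><path d="M527 455l-41 9-12 6-6 8-8 21-10 14-4 14"/><path d="M222 350l5 0 3-1 2-6-2-5-21-7-7 3-2 5 2 4 5 3z"/><path d="M133 341l4 1 16-3 14 1 3-3 3-11 0-7-2-5-6-4-8 2-22 25z"/></g>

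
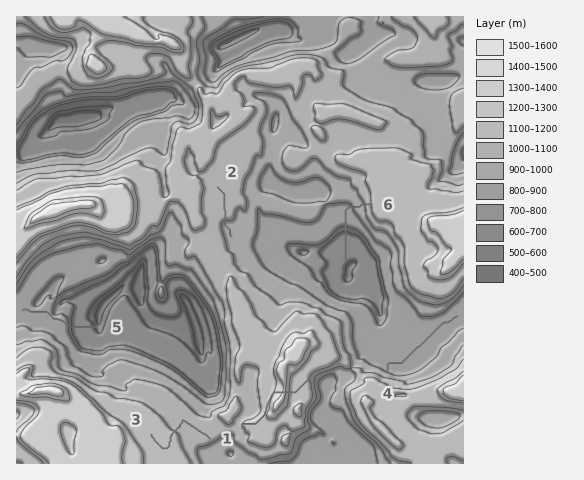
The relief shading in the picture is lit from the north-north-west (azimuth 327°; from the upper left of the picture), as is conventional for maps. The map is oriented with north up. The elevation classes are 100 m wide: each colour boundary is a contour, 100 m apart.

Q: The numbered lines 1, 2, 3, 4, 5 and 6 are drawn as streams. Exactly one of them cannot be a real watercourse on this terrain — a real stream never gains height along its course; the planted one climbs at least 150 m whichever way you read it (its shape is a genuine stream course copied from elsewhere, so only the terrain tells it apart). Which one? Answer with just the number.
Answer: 1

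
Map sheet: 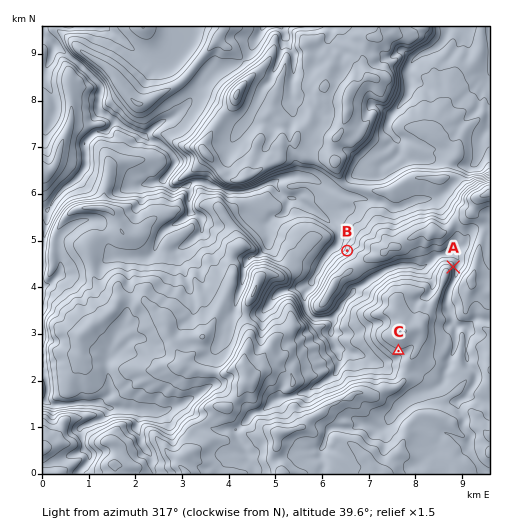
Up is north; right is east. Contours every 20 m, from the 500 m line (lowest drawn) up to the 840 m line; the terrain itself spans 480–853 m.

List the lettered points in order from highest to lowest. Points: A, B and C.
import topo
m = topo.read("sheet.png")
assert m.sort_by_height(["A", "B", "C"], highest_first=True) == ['C', 'A', 'B']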